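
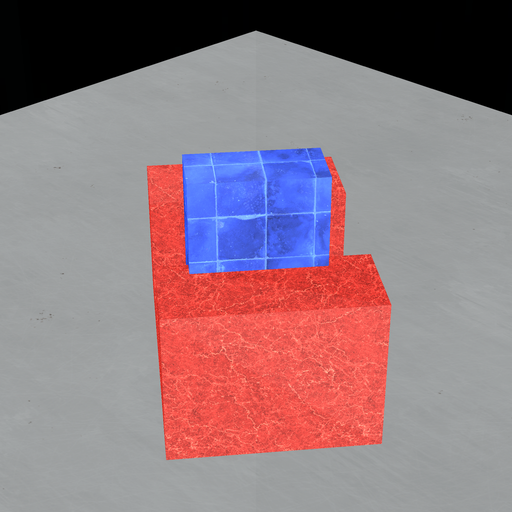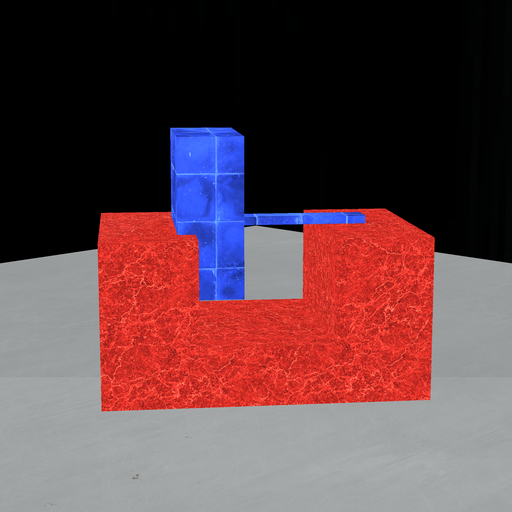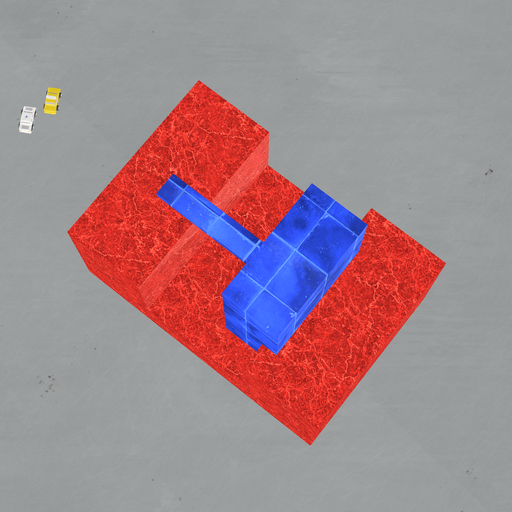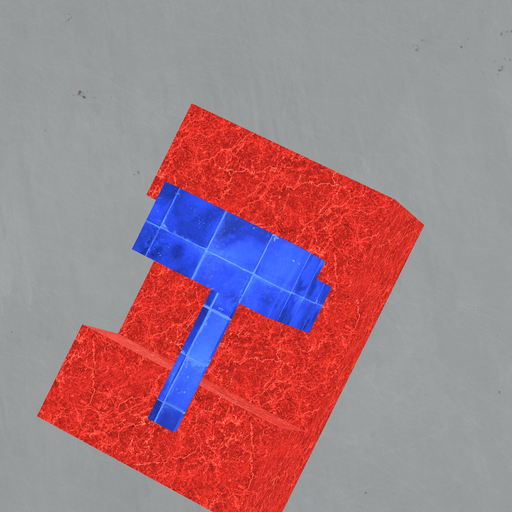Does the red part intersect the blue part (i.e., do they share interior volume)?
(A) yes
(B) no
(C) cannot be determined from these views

(A) yes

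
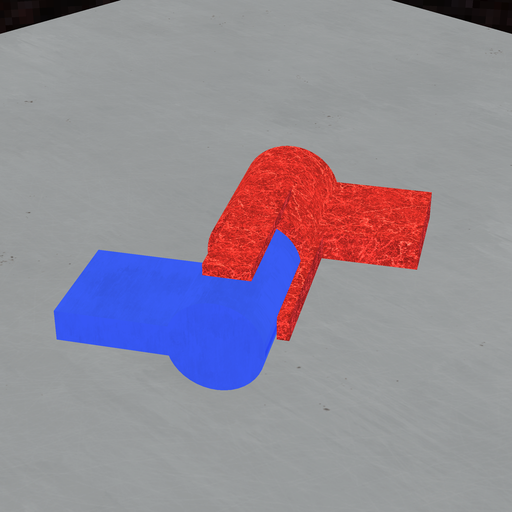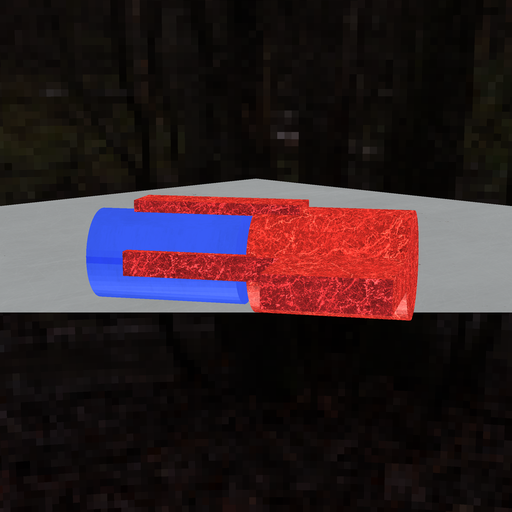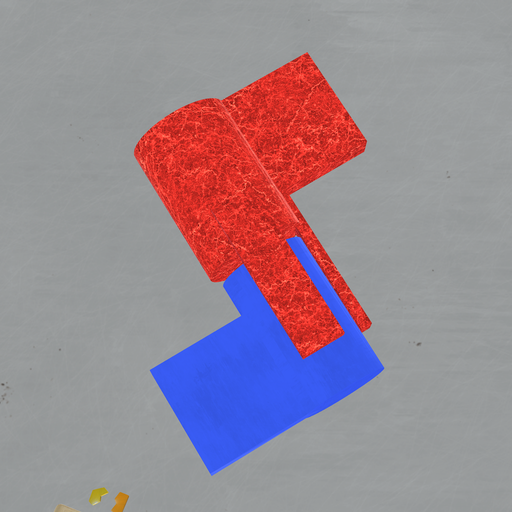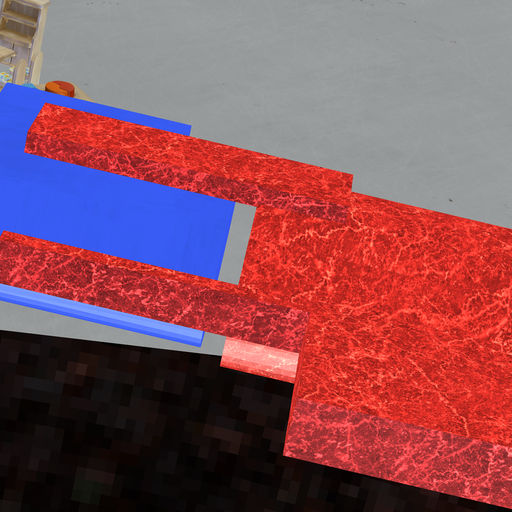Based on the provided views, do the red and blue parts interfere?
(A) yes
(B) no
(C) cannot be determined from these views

(B) no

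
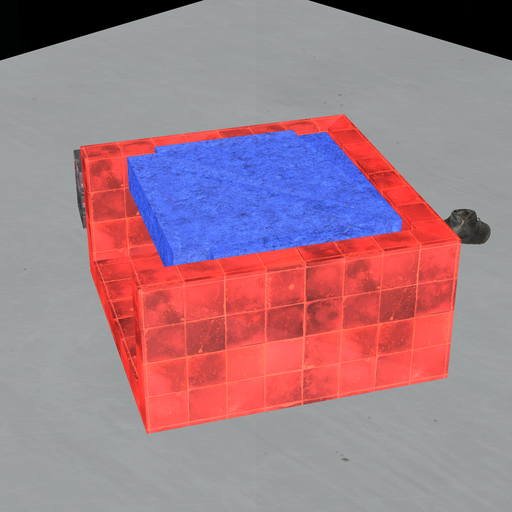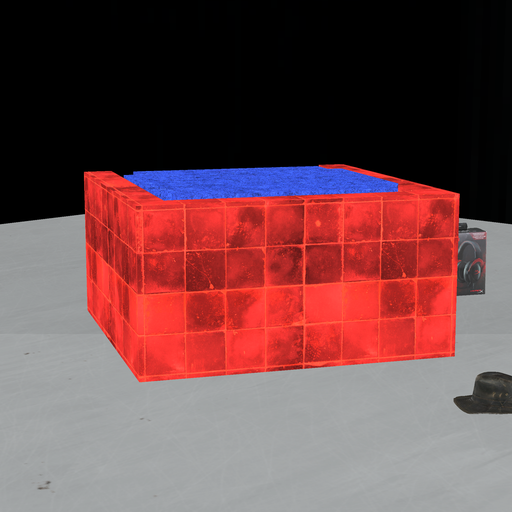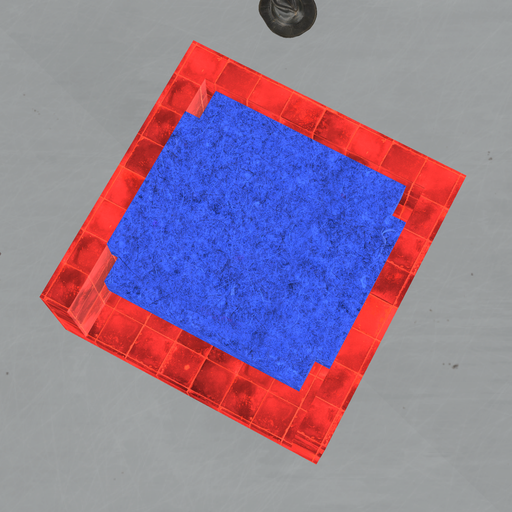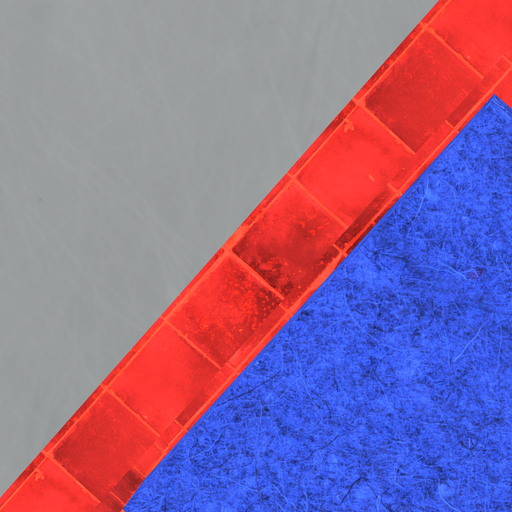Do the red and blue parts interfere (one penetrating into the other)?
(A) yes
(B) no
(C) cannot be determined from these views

(B) no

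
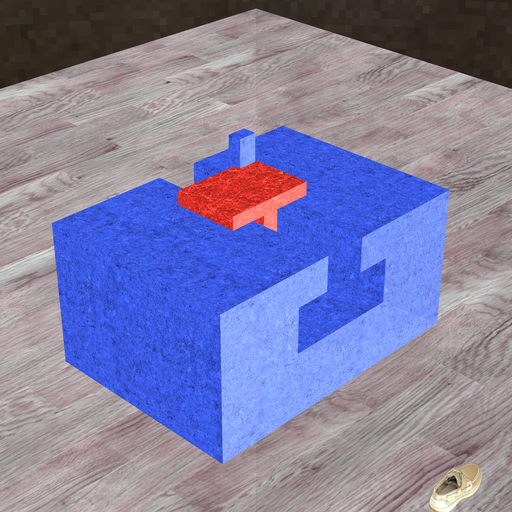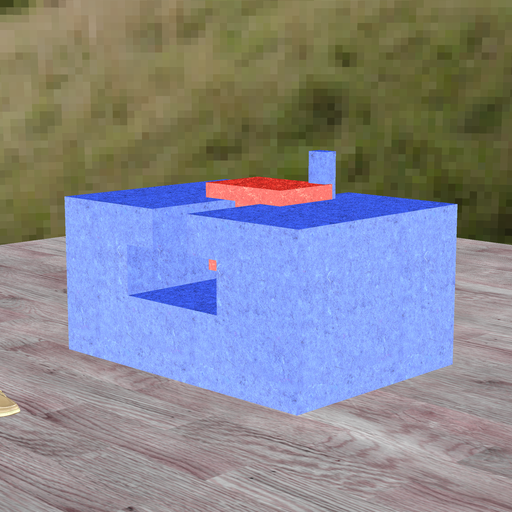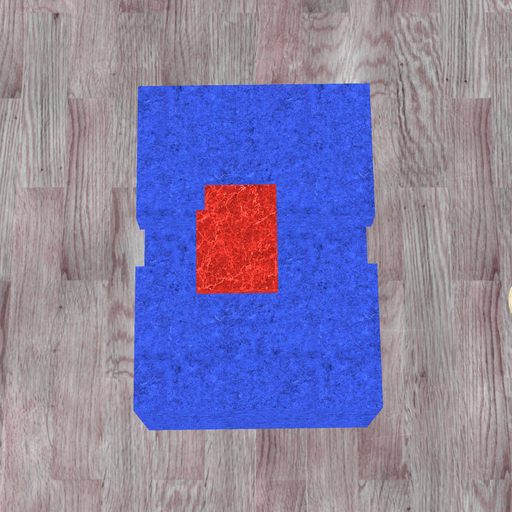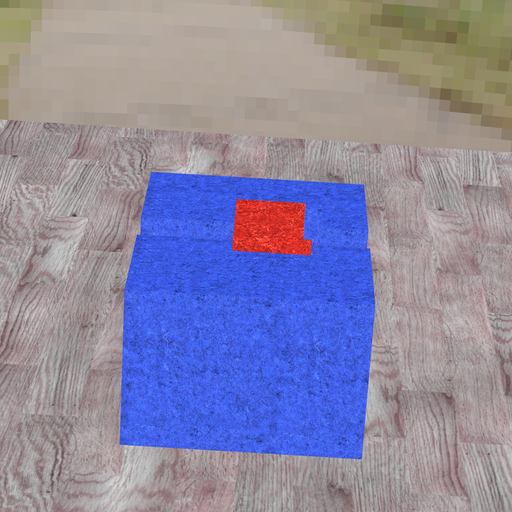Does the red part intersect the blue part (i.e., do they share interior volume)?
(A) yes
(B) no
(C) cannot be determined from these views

(A) yes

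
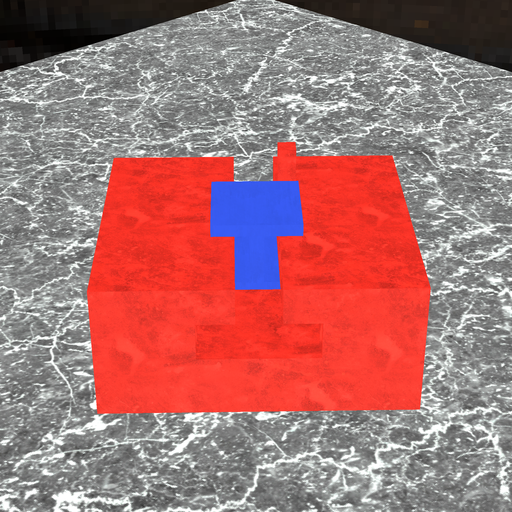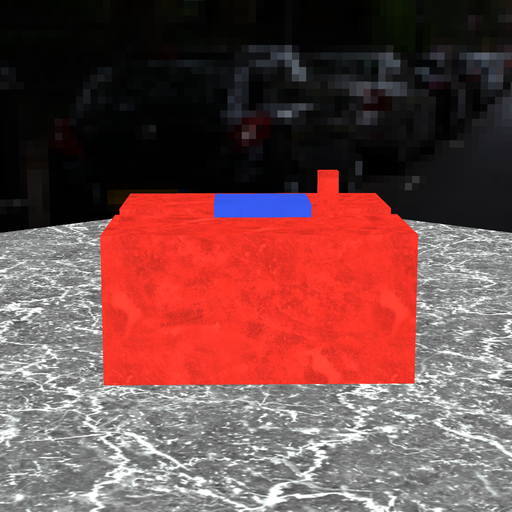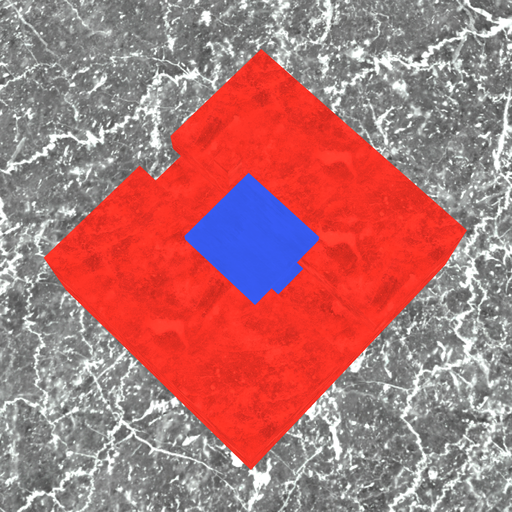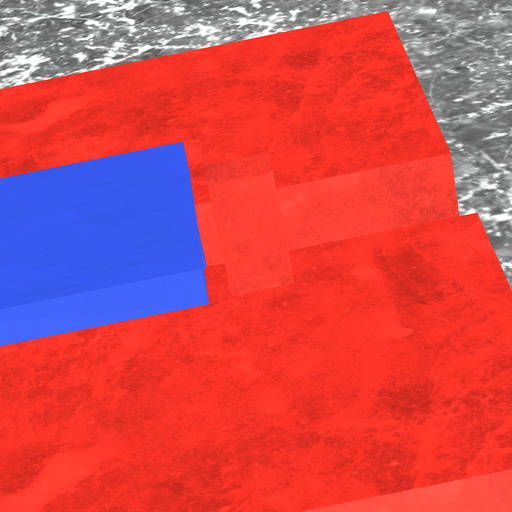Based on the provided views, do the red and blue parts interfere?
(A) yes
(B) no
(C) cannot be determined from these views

(B) no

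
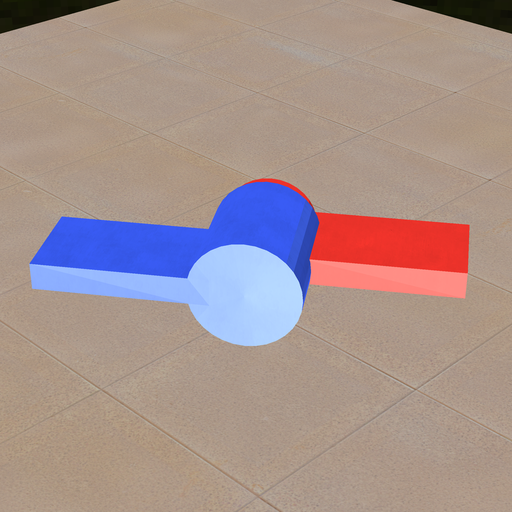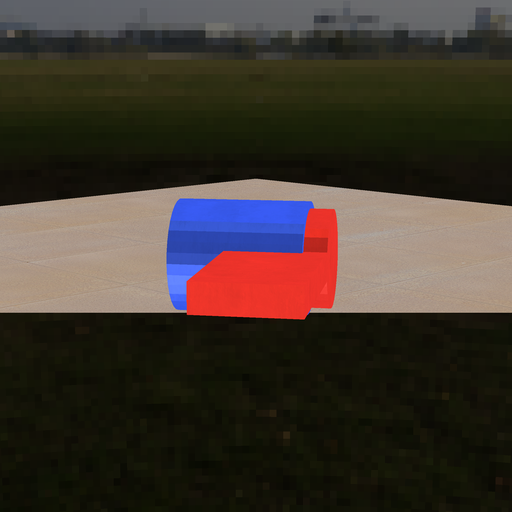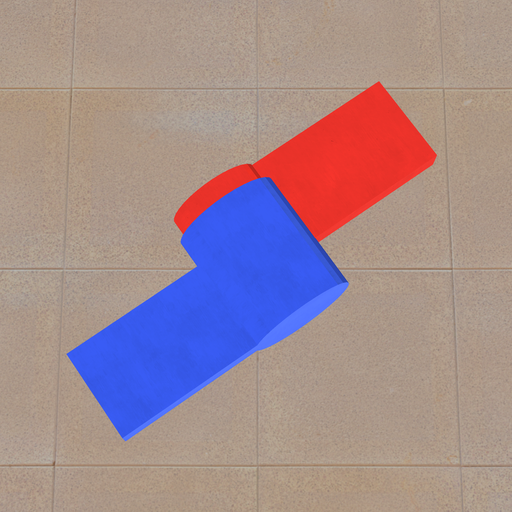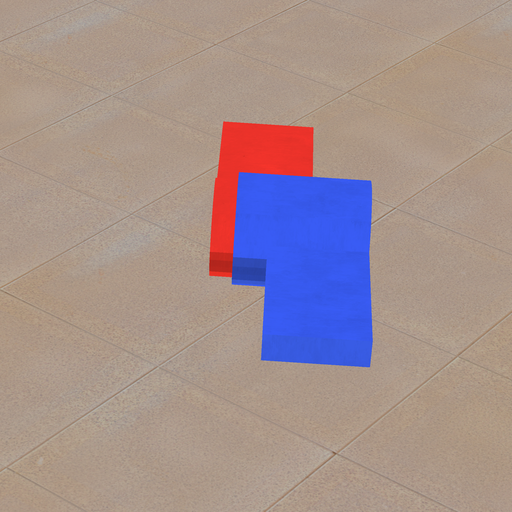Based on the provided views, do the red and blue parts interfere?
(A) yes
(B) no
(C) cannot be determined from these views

(A) yes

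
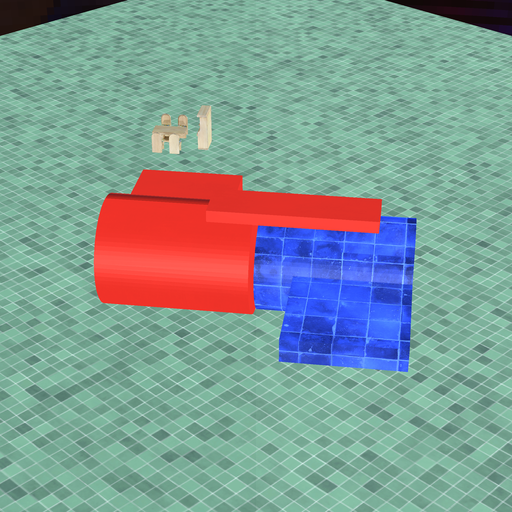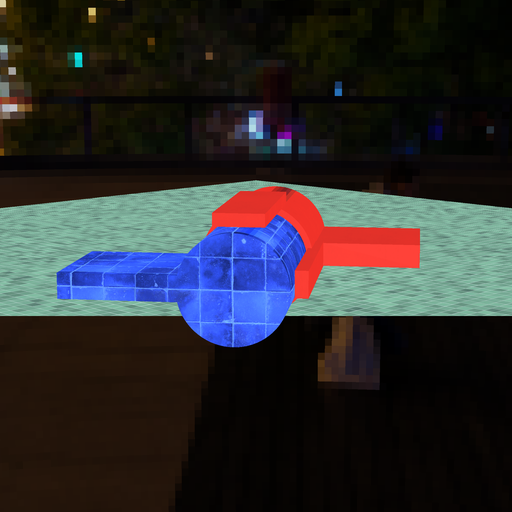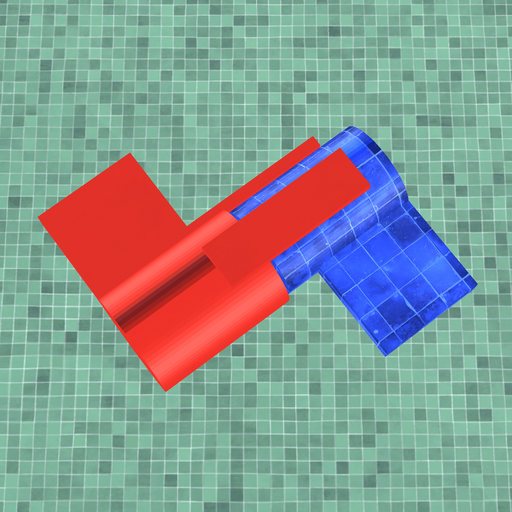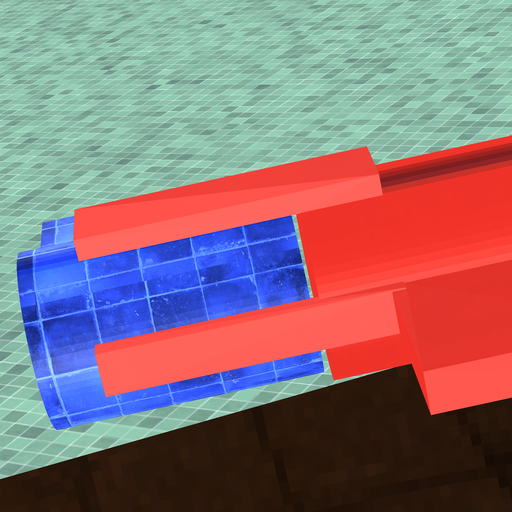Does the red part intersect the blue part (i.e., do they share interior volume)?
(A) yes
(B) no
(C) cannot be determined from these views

(B) no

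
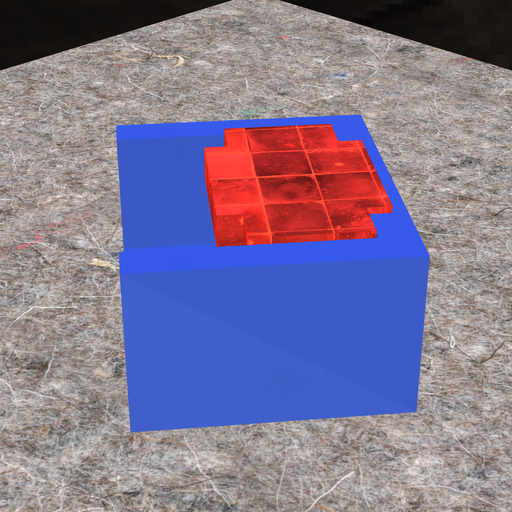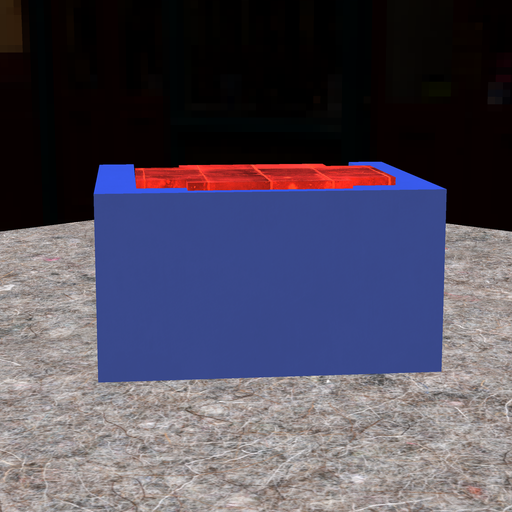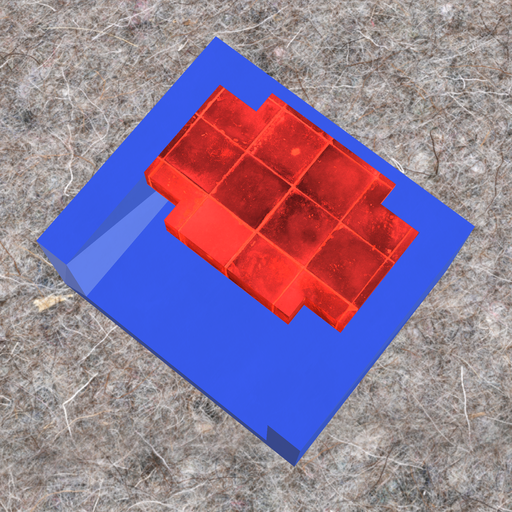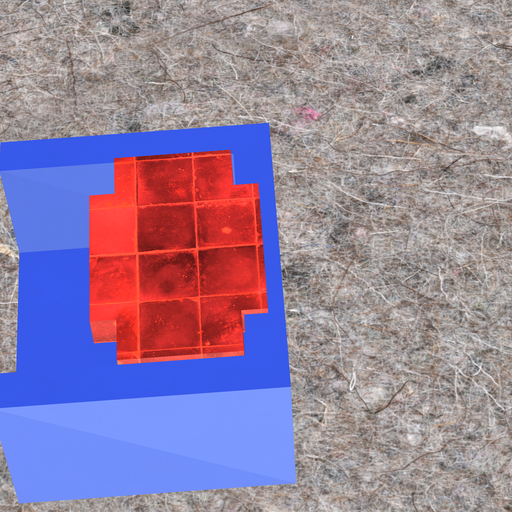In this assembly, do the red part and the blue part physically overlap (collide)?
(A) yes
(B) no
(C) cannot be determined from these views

(A) yes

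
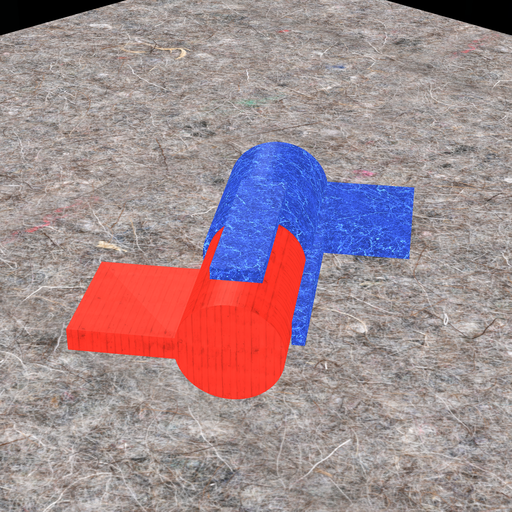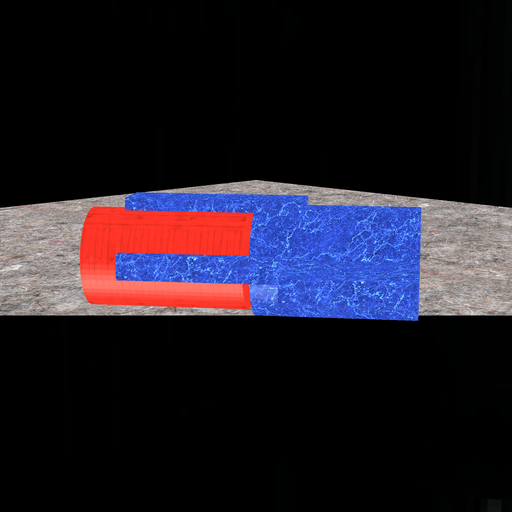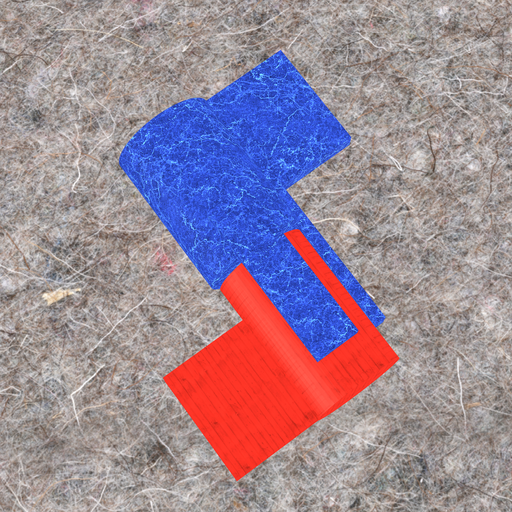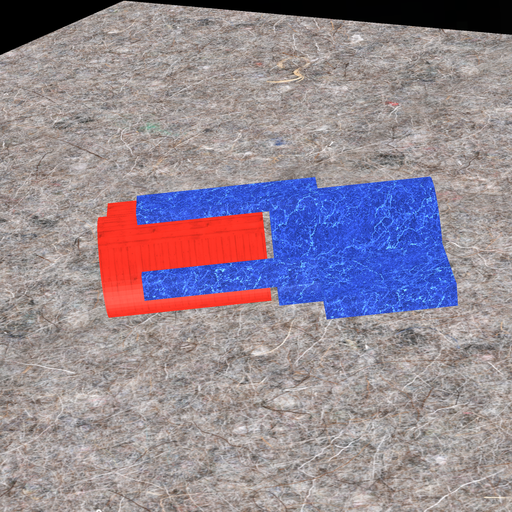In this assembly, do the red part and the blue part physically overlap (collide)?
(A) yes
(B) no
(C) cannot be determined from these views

(B) no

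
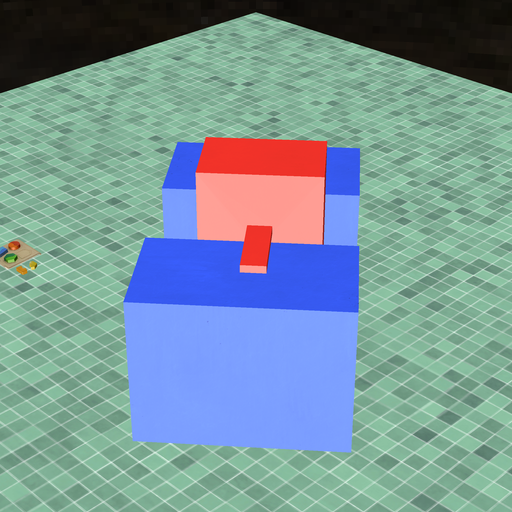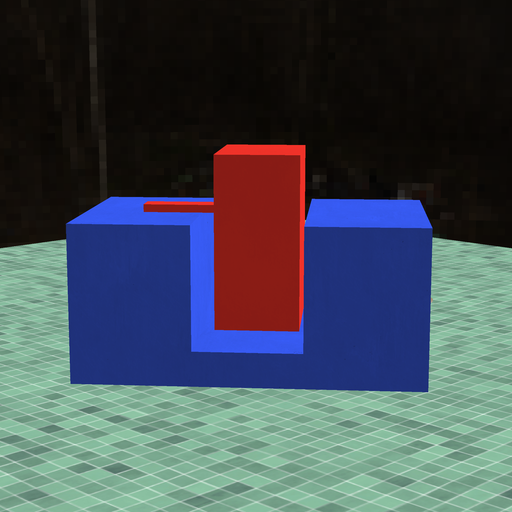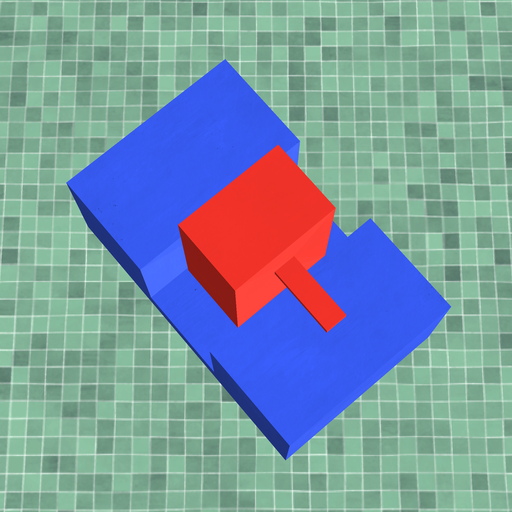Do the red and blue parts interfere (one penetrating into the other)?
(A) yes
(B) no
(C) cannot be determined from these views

(B) no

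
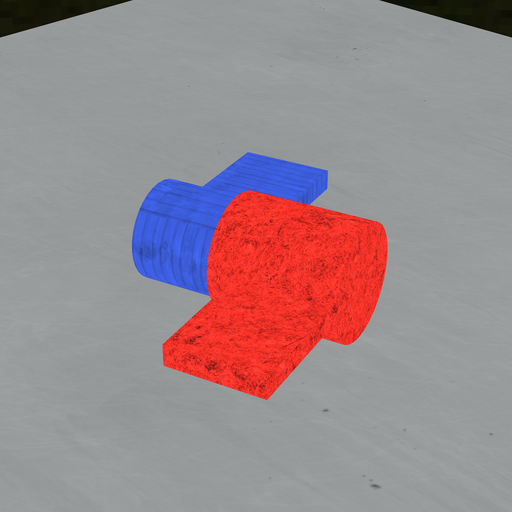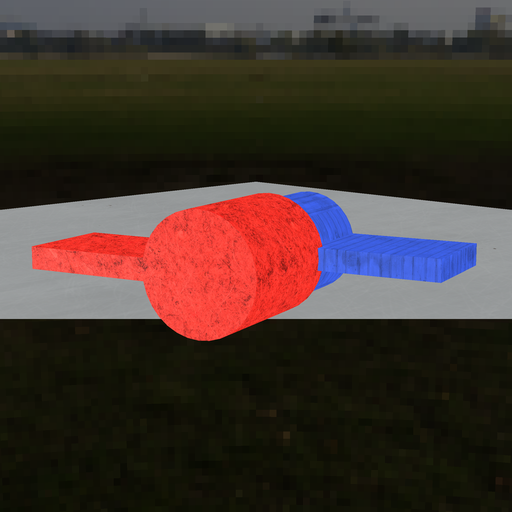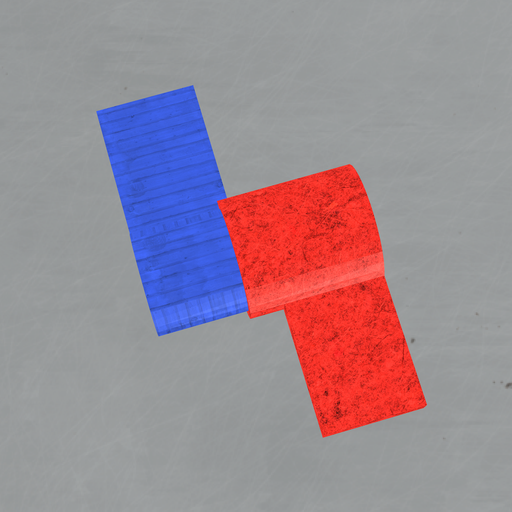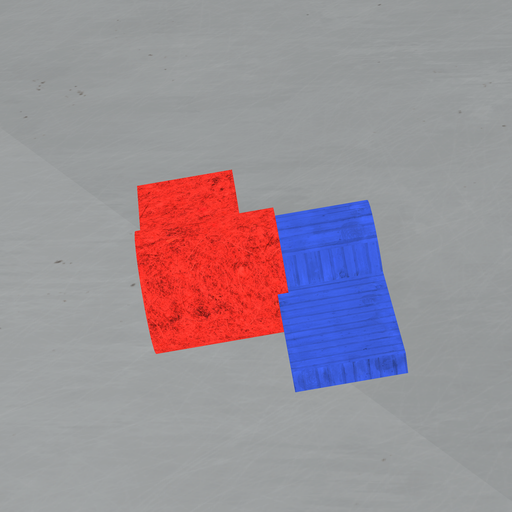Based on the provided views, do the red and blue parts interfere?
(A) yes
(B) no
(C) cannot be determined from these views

(A) yes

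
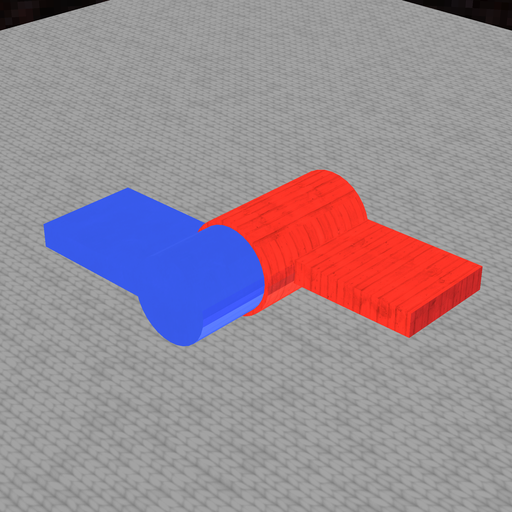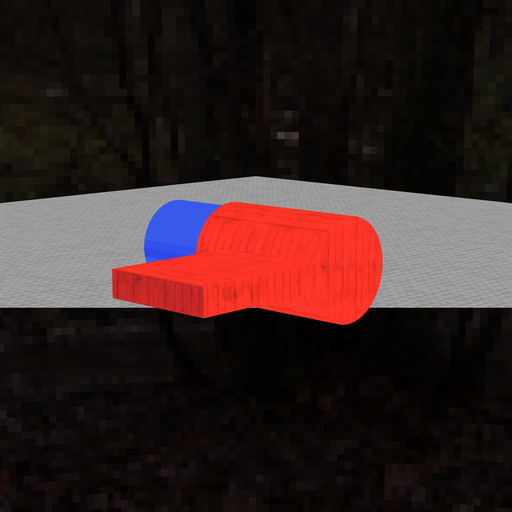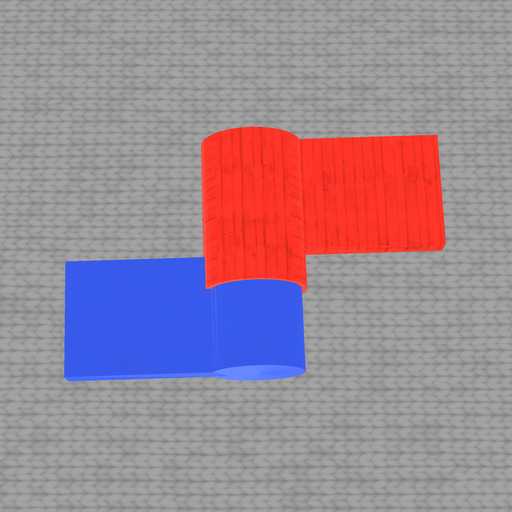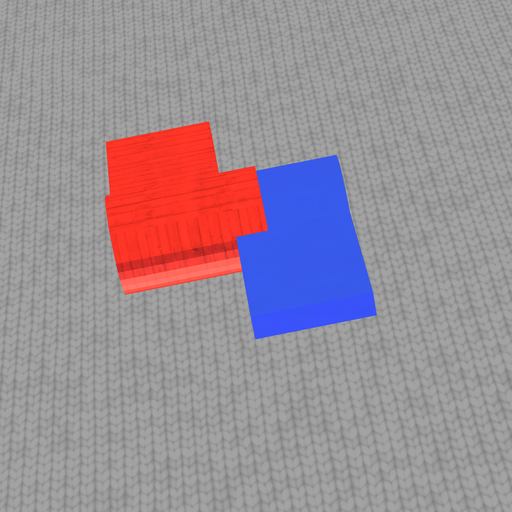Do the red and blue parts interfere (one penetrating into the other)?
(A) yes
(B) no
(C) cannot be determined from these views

(A) yes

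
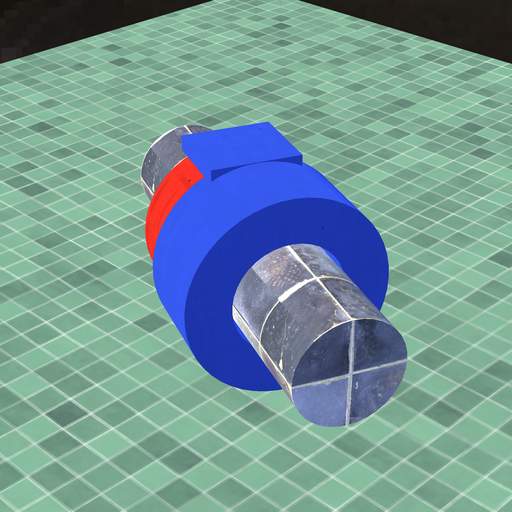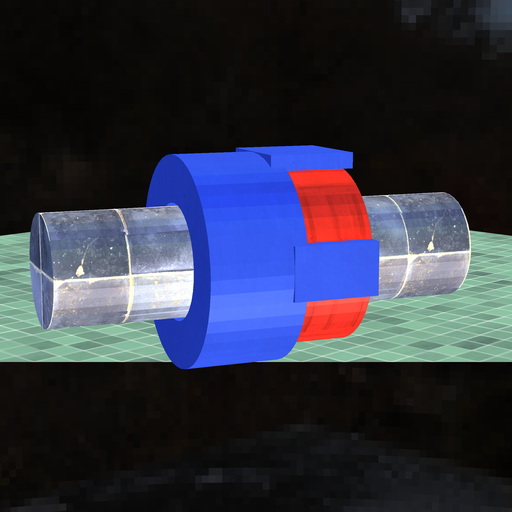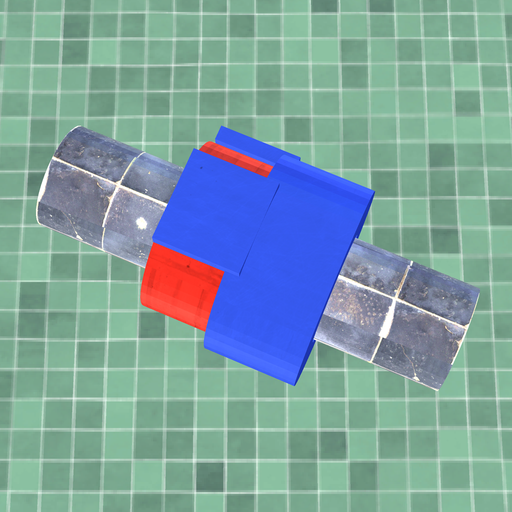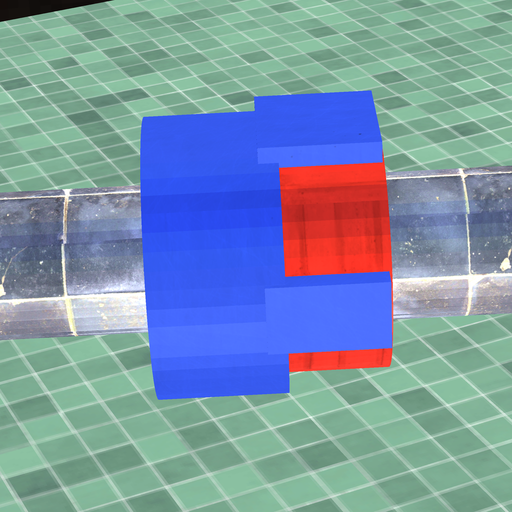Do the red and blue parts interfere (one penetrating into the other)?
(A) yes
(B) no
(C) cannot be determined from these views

(A) yes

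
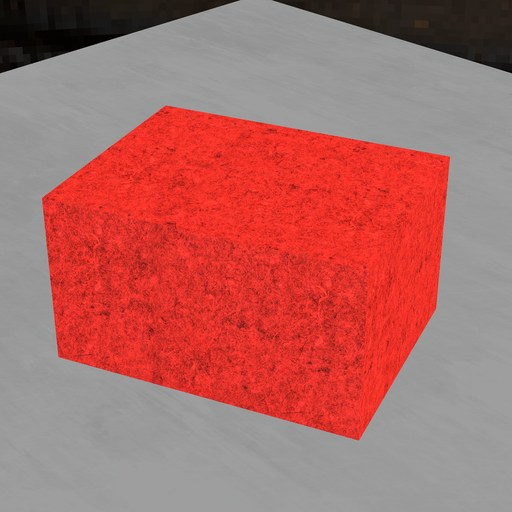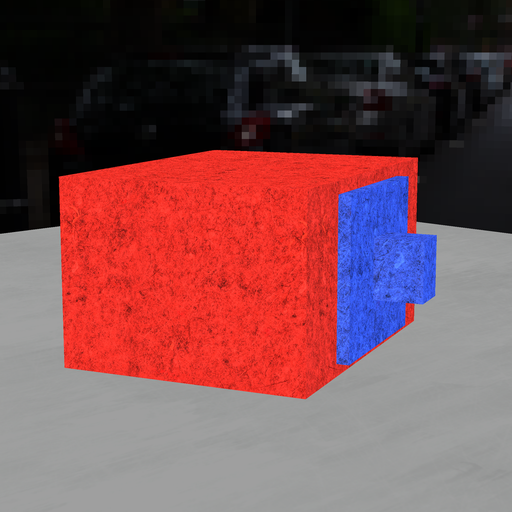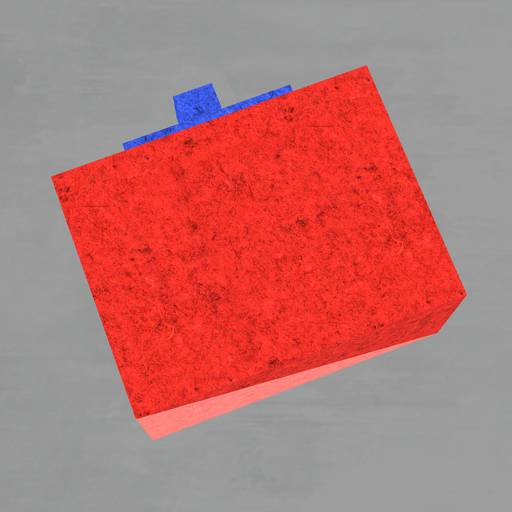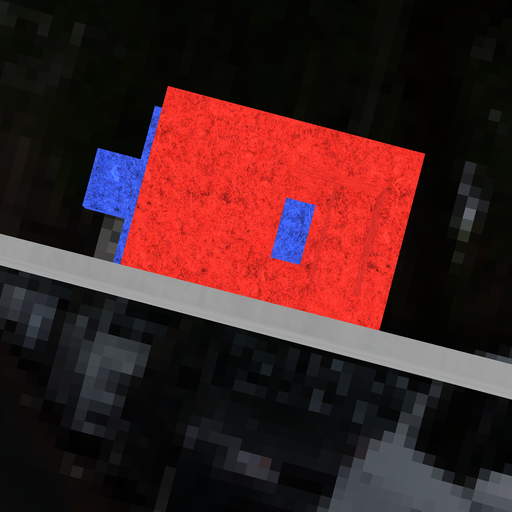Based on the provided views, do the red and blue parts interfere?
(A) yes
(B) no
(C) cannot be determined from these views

(B) no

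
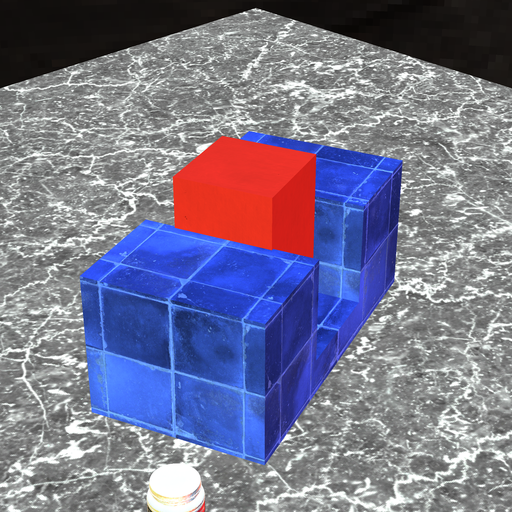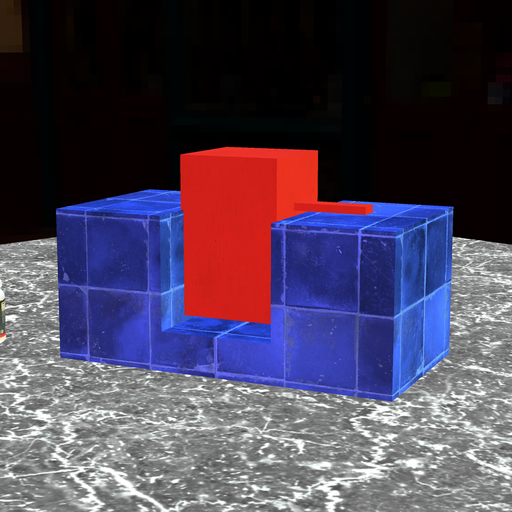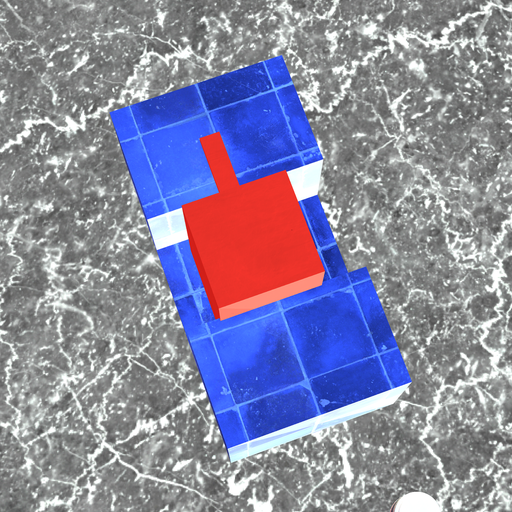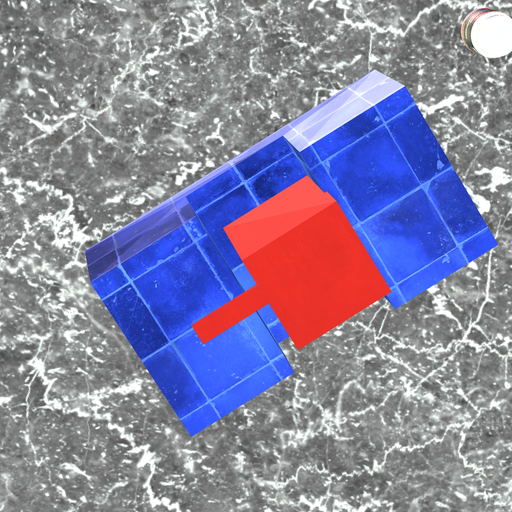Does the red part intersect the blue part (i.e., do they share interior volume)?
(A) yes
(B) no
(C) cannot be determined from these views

(A) yes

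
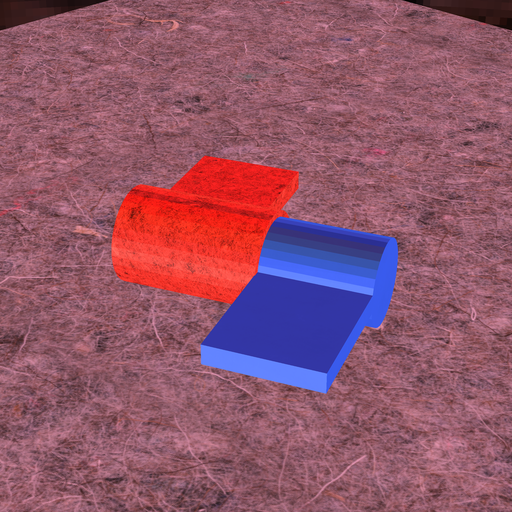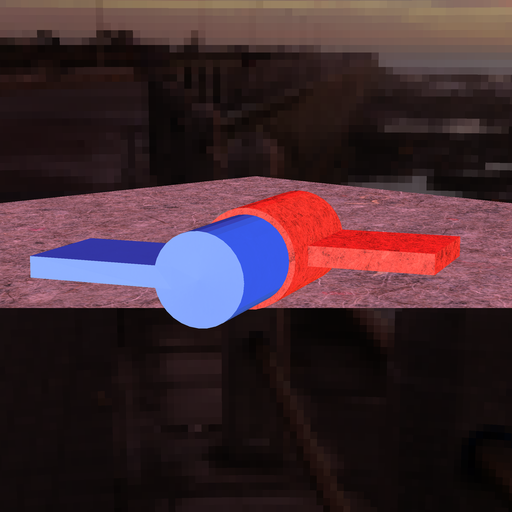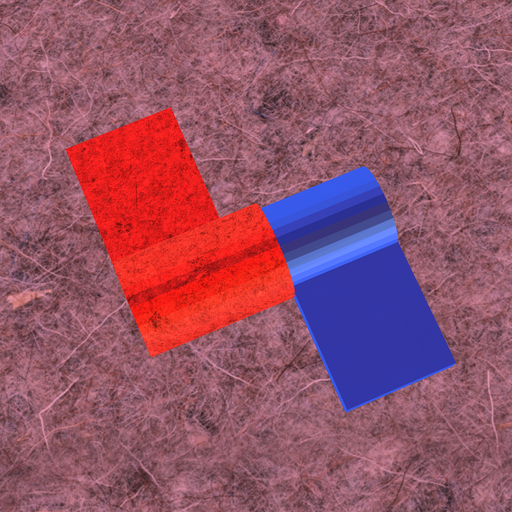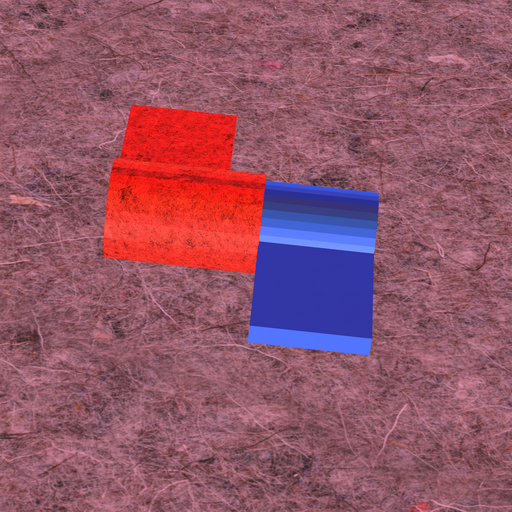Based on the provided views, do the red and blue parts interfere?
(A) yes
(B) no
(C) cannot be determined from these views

(A) yes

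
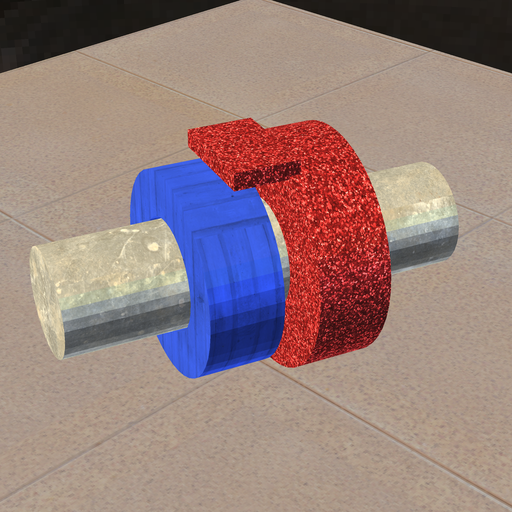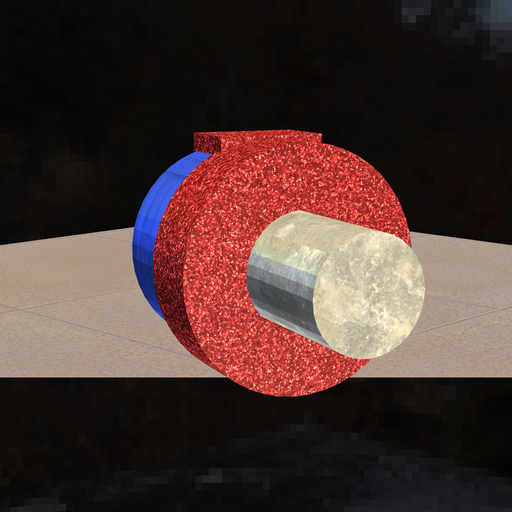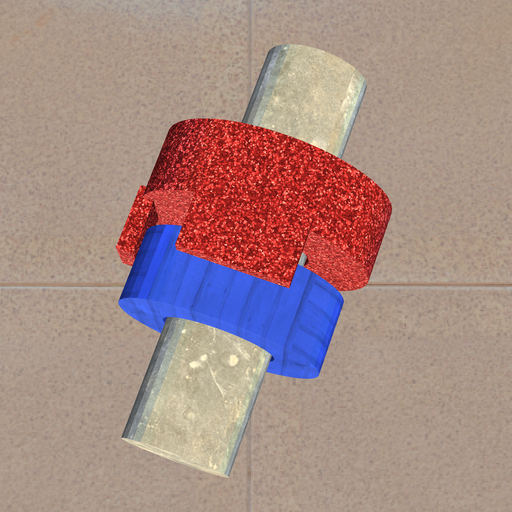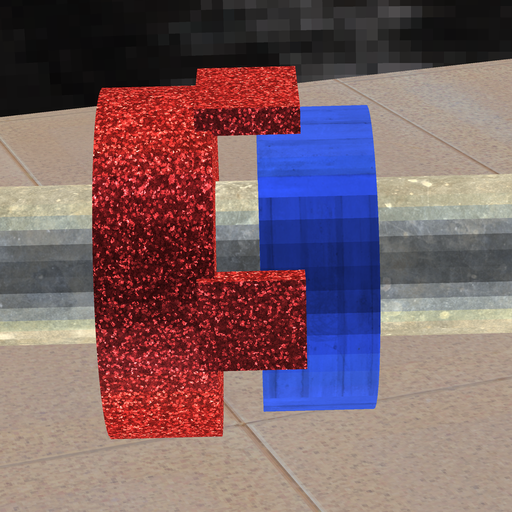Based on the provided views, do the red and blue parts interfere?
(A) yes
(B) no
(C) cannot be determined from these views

(B) no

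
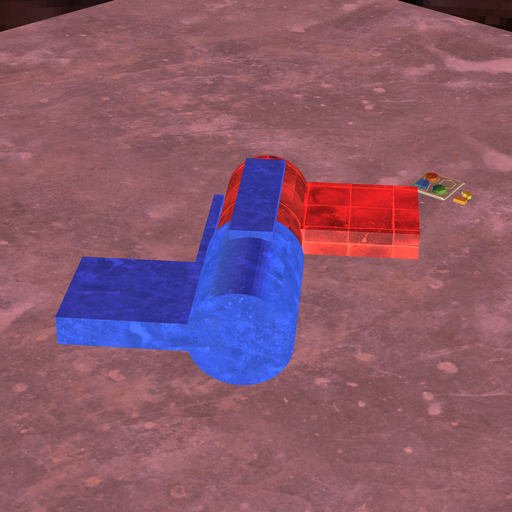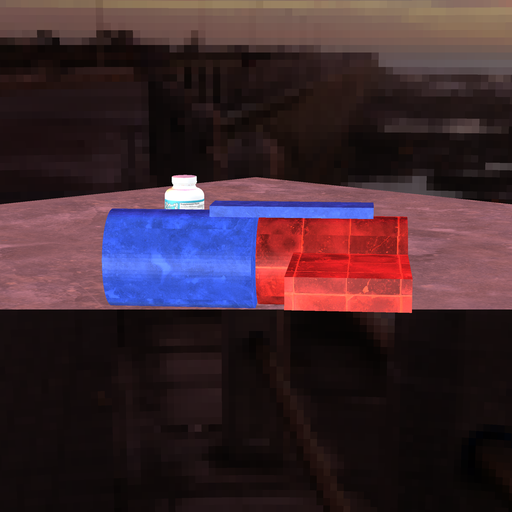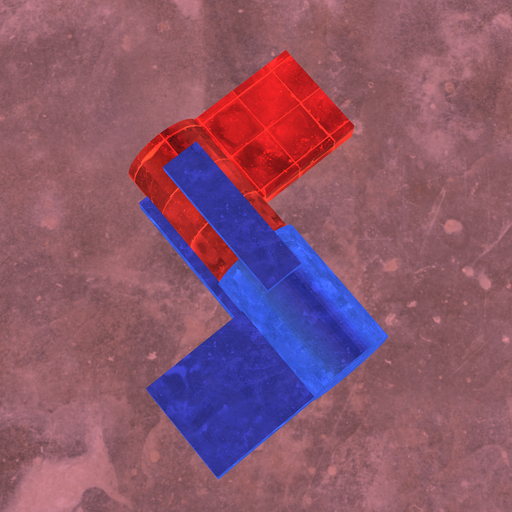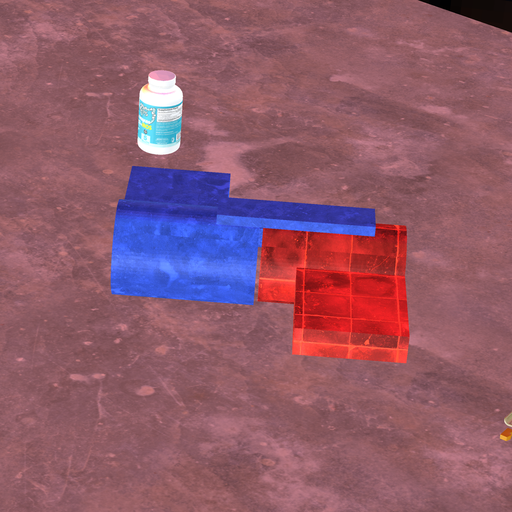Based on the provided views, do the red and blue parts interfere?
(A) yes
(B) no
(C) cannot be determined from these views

(B) no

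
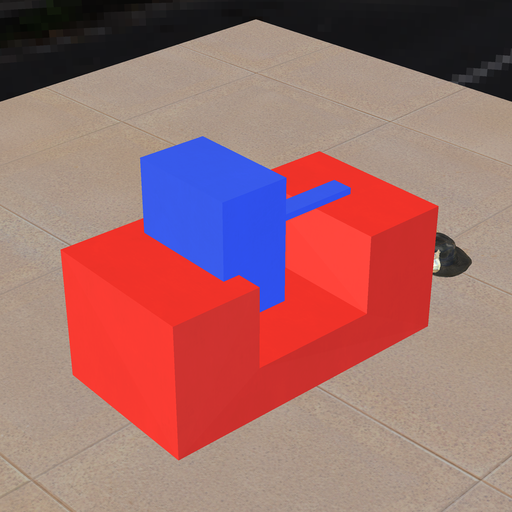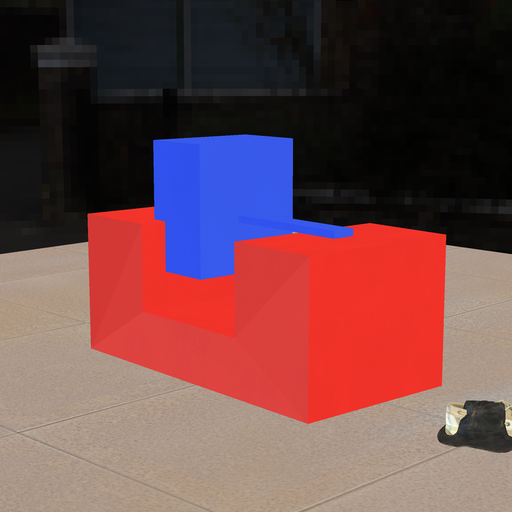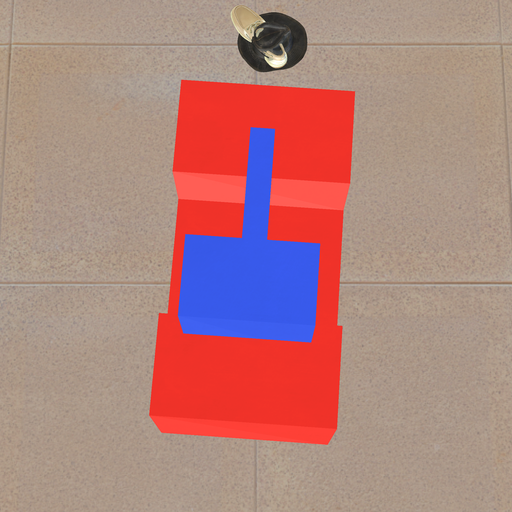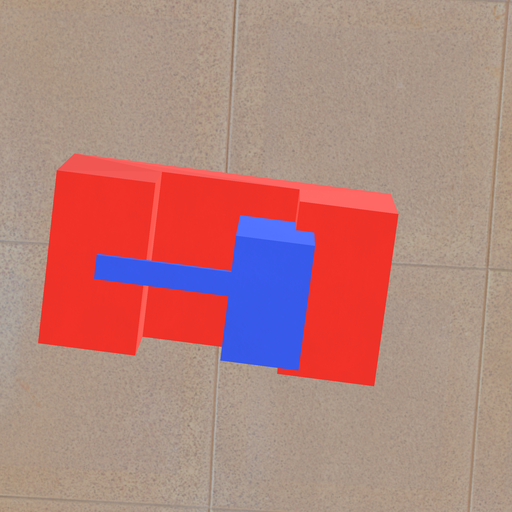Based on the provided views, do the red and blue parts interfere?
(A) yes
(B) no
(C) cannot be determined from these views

(A) yes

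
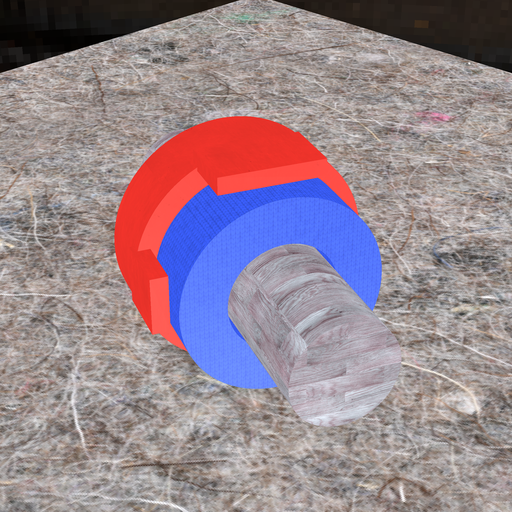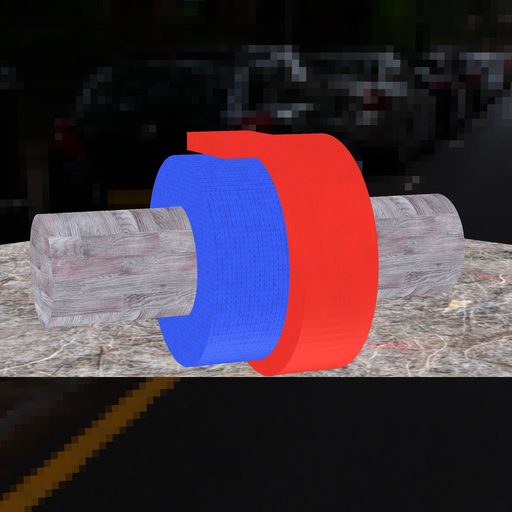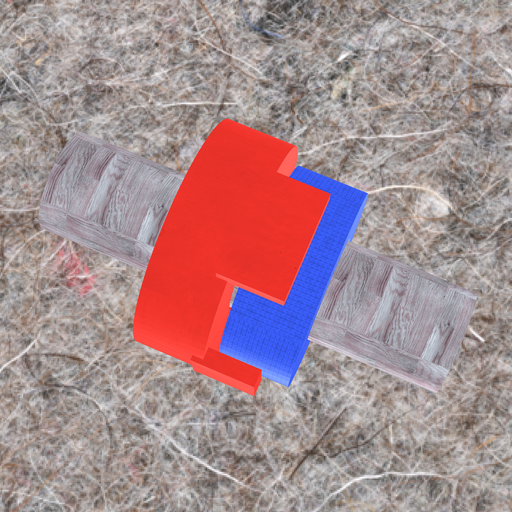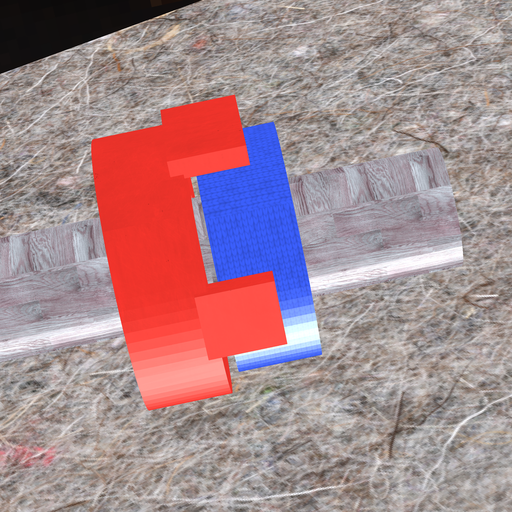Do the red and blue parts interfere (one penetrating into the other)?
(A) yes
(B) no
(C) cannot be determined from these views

(B) no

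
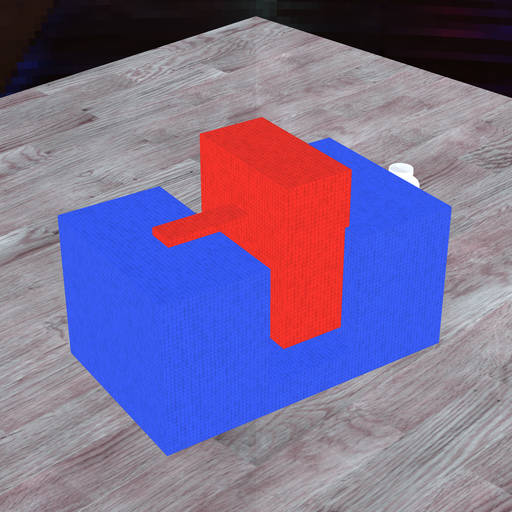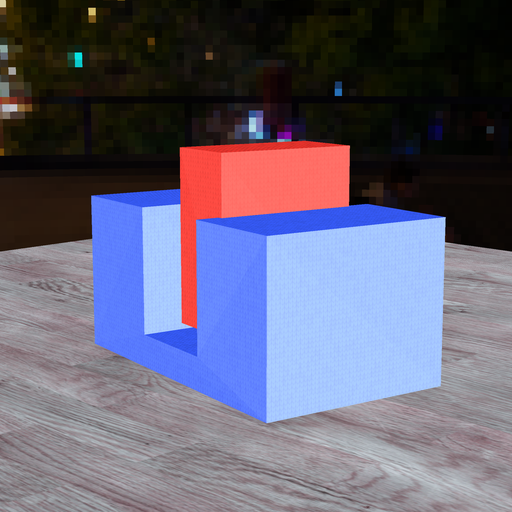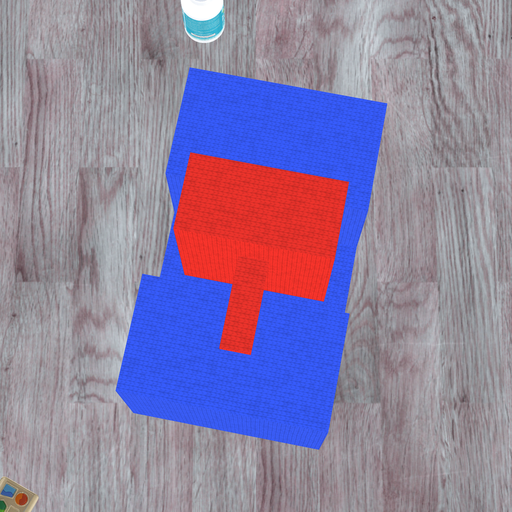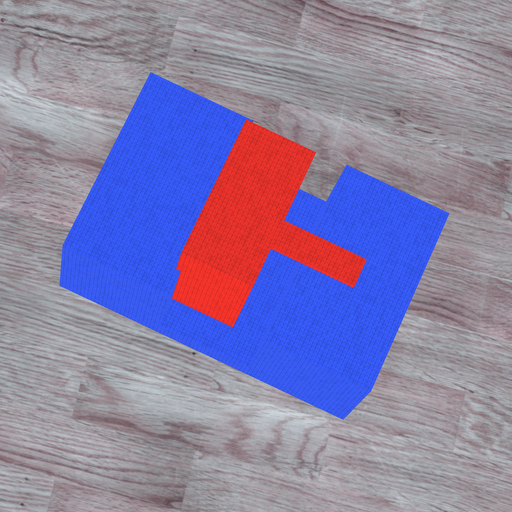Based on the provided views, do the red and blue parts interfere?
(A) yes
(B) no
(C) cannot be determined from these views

(A) yes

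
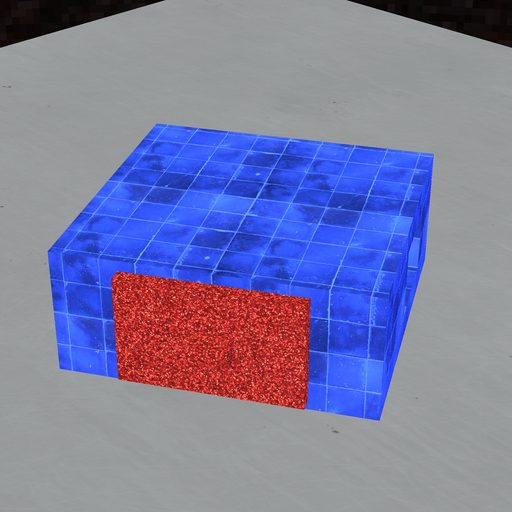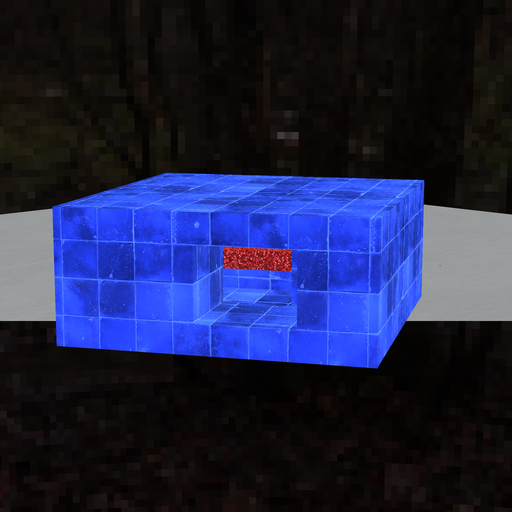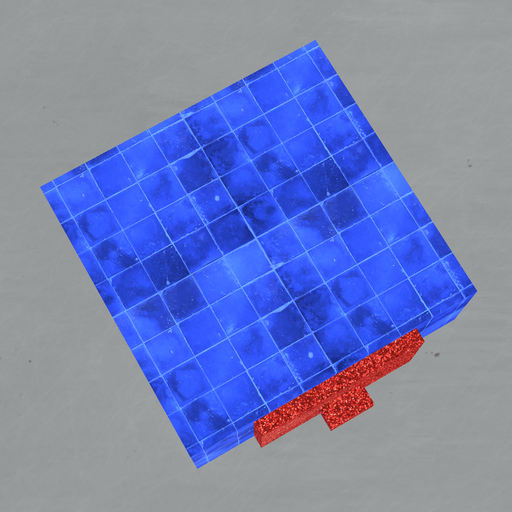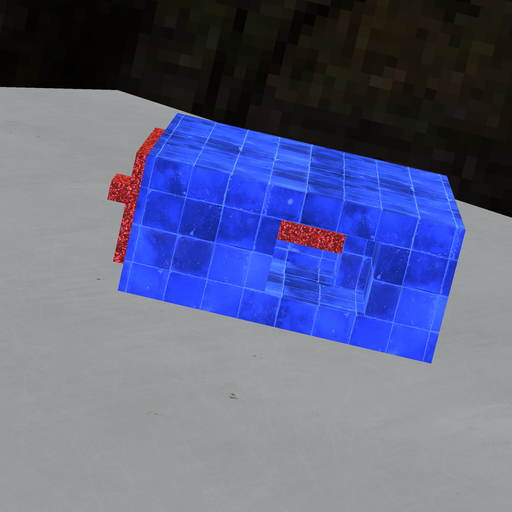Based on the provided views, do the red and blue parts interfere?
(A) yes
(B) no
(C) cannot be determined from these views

(A) yes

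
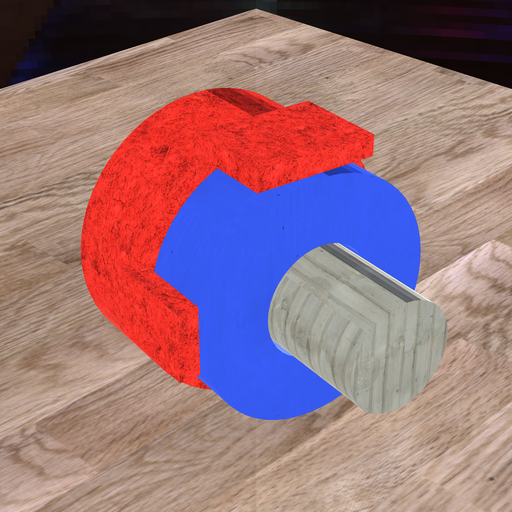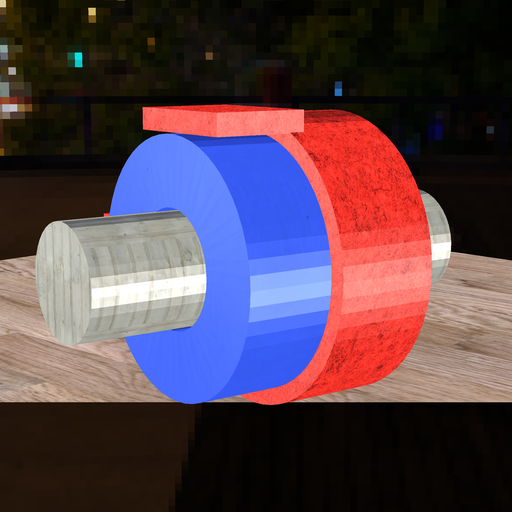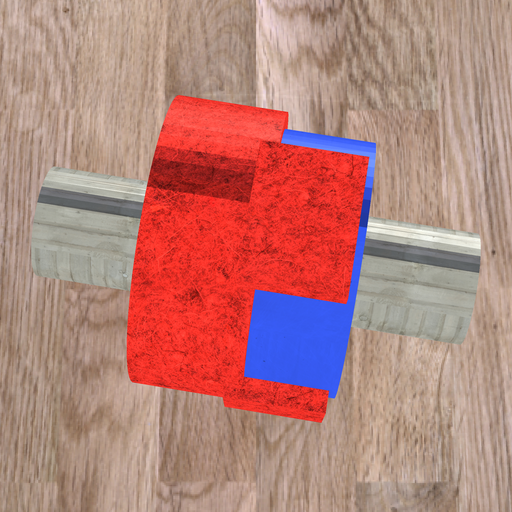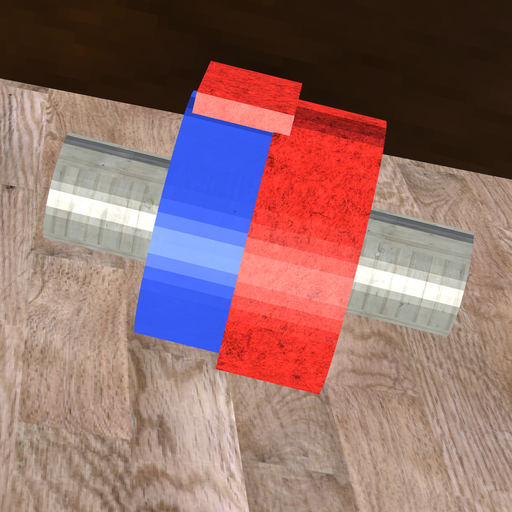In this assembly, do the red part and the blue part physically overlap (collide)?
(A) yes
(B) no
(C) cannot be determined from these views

(A) yes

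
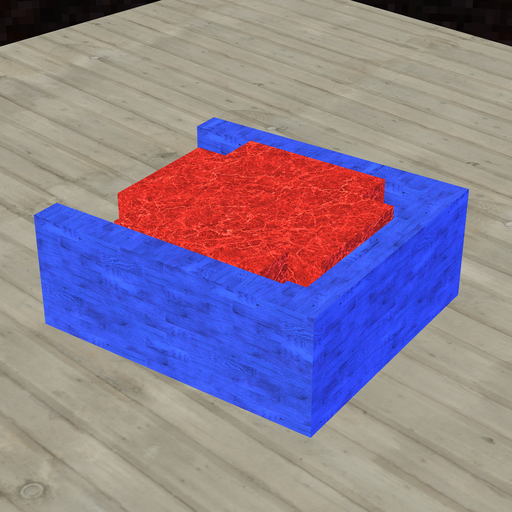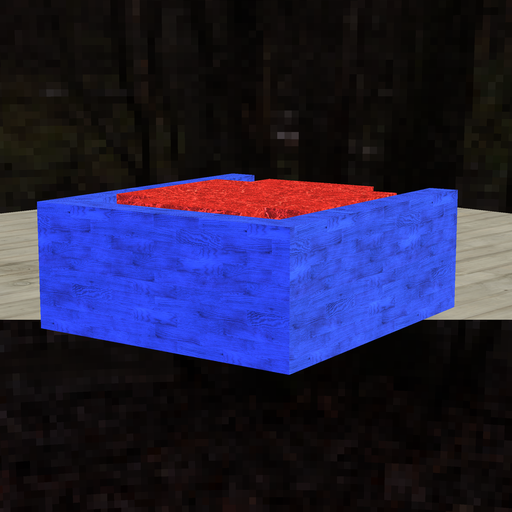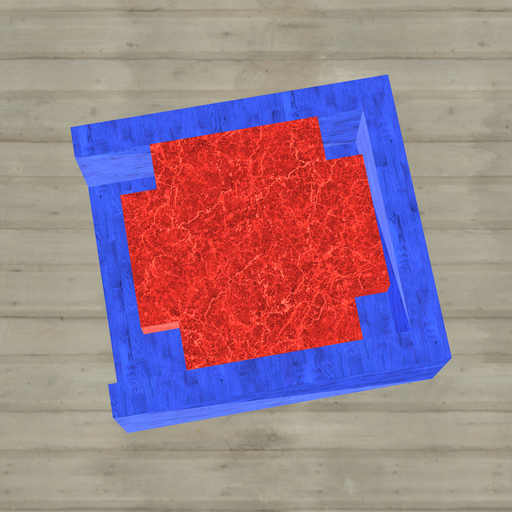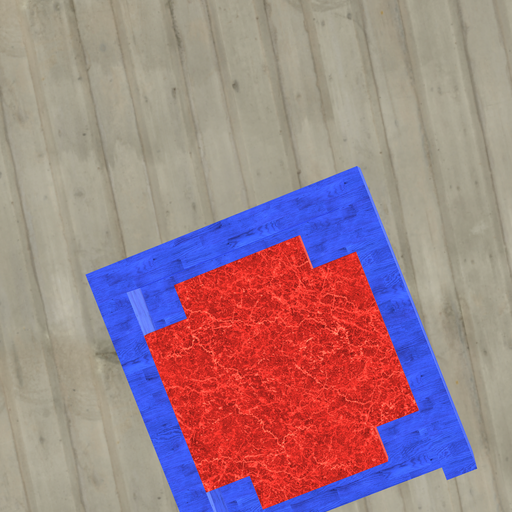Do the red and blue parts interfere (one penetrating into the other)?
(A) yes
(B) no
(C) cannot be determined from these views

(B) no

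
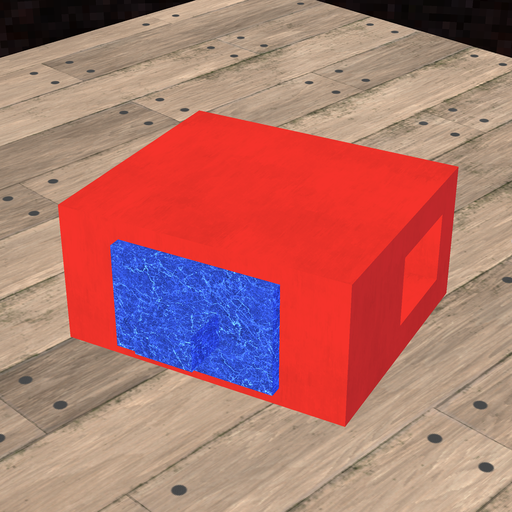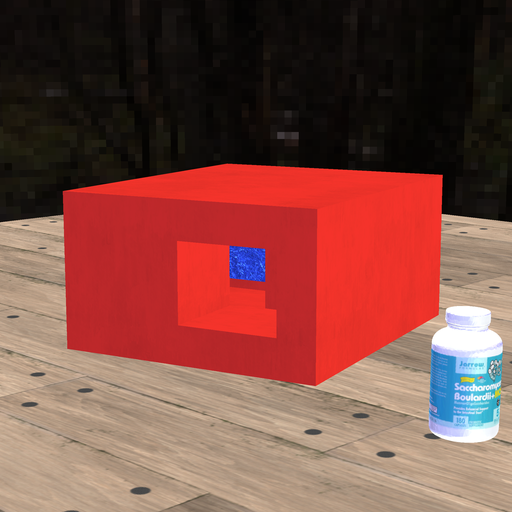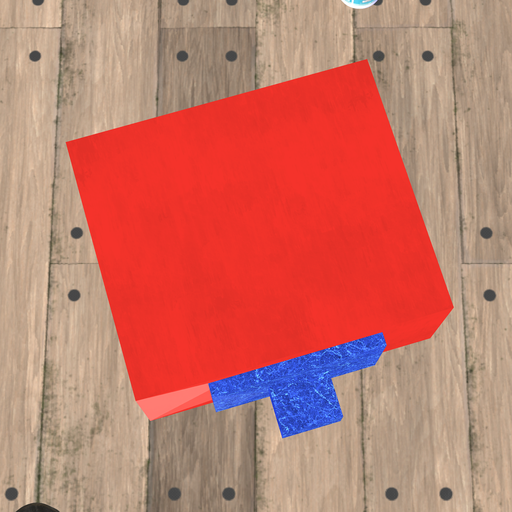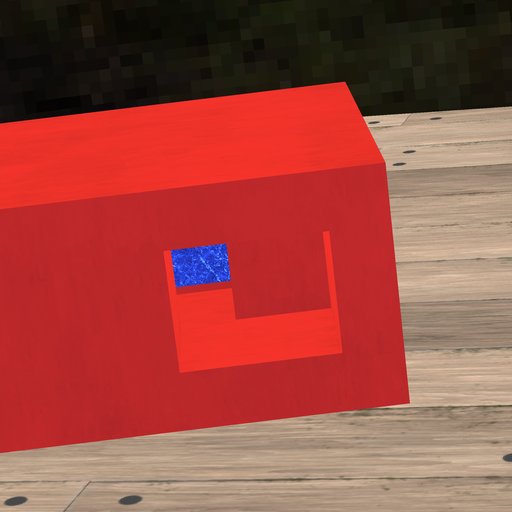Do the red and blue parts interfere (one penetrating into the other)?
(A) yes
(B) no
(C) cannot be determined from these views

(A) yes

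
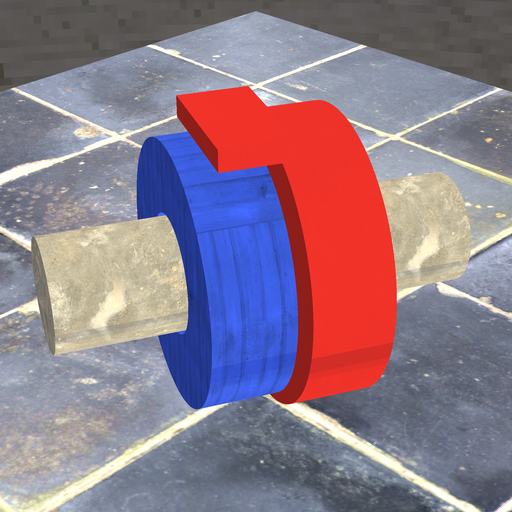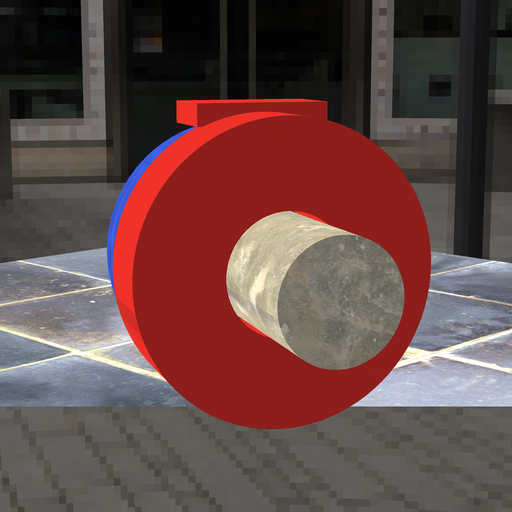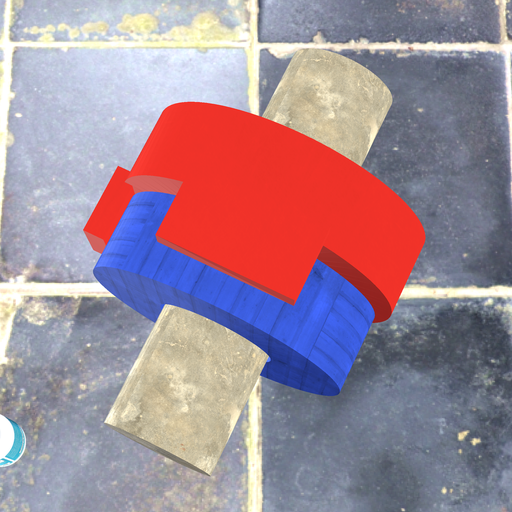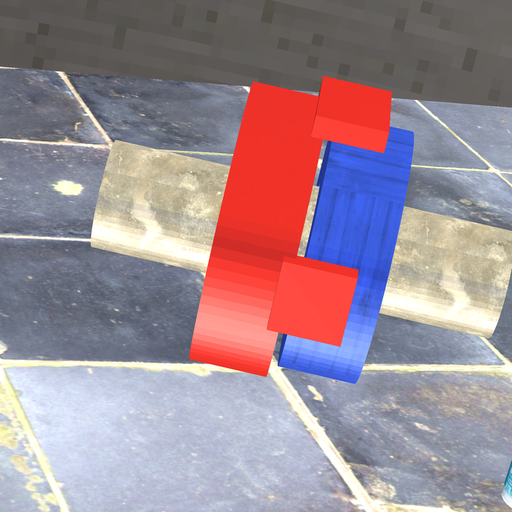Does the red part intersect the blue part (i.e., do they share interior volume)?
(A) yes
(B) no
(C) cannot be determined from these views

(B) no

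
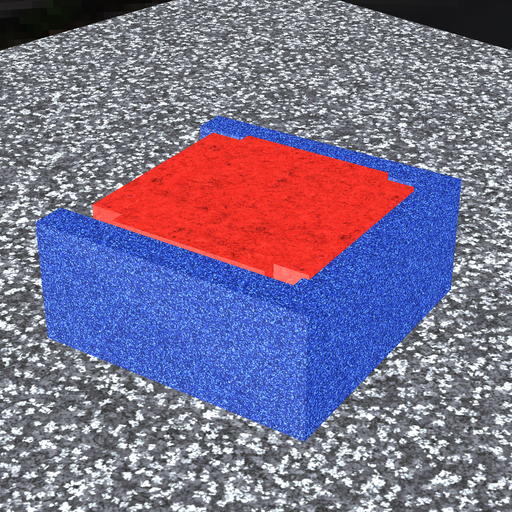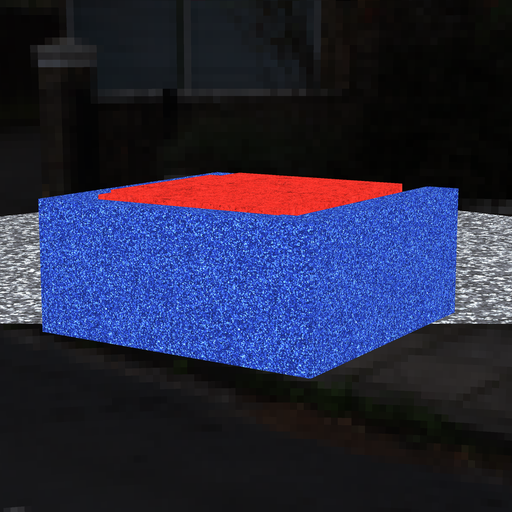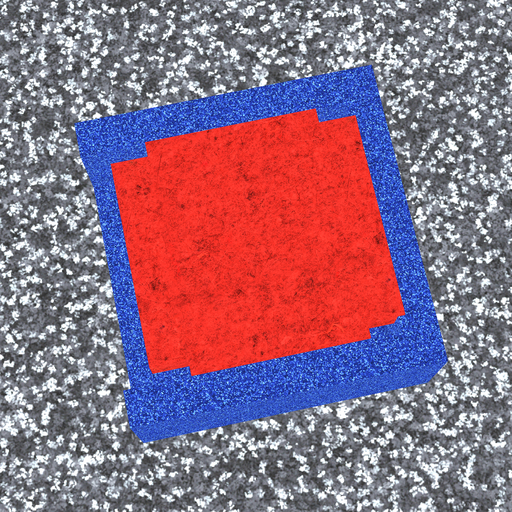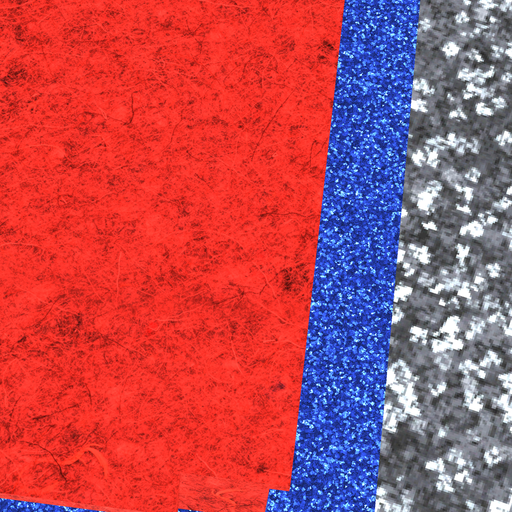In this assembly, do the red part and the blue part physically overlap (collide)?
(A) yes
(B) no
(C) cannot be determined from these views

(A) yes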